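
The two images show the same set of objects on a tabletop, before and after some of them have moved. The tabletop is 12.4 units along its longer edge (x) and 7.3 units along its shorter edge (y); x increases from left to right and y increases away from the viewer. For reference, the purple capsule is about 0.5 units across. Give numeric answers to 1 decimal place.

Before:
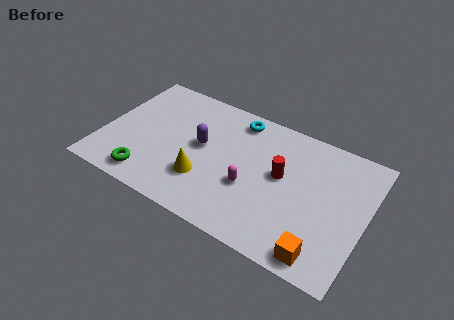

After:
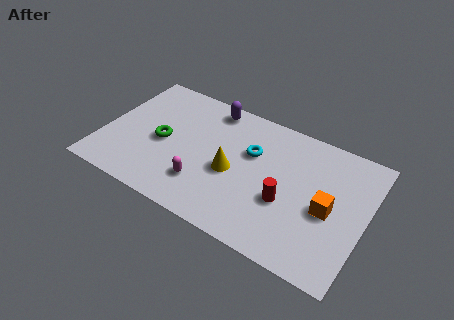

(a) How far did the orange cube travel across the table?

2.4

The orange cube was near (10.7, 0.9) before and (10.7, 3.3) after, so it travelled √(0.0² + 2.4²) ≈ 2.4 units.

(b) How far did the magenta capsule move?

2.3

The magenta capsule moved from about (7.1, 2.8) to (5.0, 1.9), a distance of √(2.1² + 0.9²) ≈ 2.3.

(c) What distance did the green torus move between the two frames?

2.3

From (2.5, 1.1) to (2.8, 3.4), the green torus covered √(0.3² + 2.3²) ≈ 2.3 units.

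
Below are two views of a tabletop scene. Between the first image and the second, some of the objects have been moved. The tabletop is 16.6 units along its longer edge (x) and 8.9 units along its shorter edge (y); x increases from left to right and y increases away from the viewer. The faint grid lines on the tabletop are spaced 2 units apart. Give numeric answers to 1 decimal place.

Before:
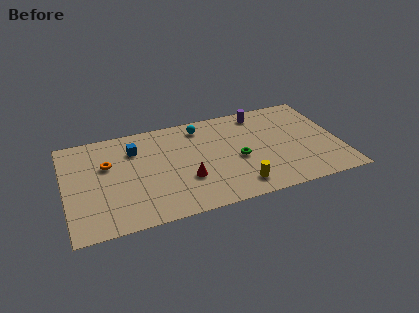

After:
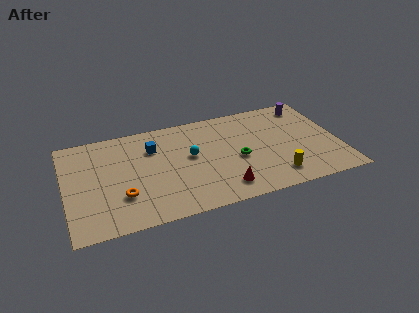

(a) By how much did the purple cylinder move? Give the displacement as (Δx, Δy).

(3.0, -0.1)

The purple cylinder was at about (12.1, 7.7) and moved to about (15.1, 7.6).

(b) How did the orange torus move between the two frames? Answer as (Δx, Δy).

(0.7, -3.0)

The orange torus was at about (2.6, 5.7) and moved to about (3.3, 2.7).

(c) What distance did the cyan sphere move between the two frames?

2.6

The cyan sphere was near (8.4, 7.5) before and (7.6, 5.0) after, so it travelled √(0.8² + 2.5²) ≈ 2.6 units.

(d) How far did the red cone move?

2.5

The red cone was near (7.2, 3.0) before and (9.3, 1.6) after, so it travelled √(2.1² + 1.4²) ≈ 2.5 units.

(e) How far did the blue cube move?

1.1

From (4.3, 6.6) to (5.4, 6.4), the blue cube covered √(1.1² + 0.2²) ≈ 1.1 units.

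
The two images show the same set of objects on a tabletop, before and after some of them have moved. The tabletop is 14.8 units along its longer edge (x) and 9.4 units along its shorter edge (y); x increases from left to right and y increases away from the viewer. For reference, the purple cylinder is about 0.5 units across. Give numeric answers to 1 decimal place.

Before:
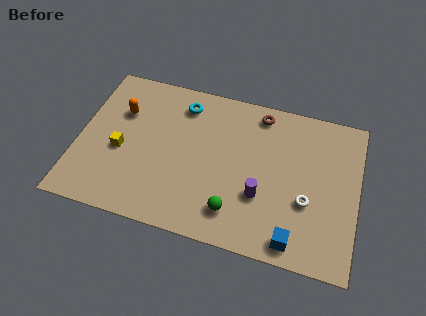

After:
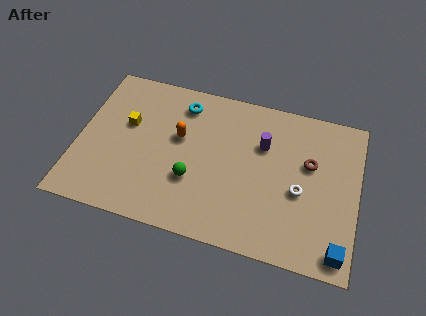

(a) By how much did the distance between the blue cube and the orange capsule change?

-1.2

Before: roughly 11.0 units apart; after: 9.8. That's 1.2 units closer together.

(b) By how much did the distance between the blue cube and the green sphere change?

+4.8

They were about 3.3 units apart before and 8.1 after — 4.8 units further apart.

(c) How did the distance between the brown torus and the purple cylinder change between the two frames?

-2.5

Before: roughly 5.0 units apart; after: 2.5. That's 2.5 units closer together.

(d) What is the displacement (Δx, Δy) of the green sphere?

(-2.3, 1.3)

From the two frames, the green sphere sits at roughly (8.5, 1.9) before and (6.2, 3.2) after.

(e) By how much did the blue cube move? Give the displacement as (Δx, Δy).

(2.3, 0.0)

From the two frames, the blue cube sits at roughly (11.7, 1.1) before and (14.0, 1.1) after.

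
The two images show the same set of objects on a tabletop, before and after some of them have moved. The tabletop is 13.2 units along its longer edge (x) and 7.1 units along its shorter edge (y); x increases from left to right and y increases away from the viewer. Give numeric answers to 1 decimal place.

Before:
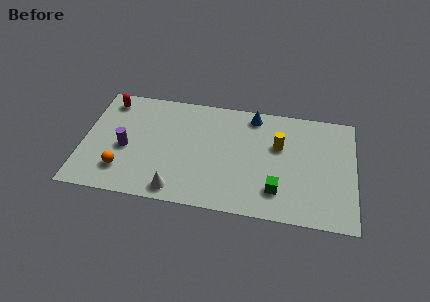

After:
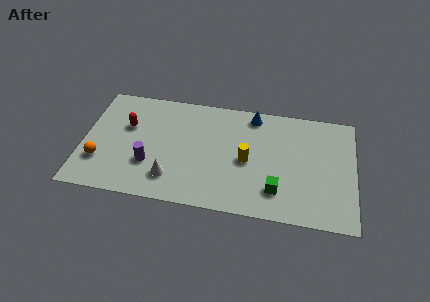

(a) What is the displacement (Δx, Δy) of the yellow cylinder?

(-1.5, -1.2)

The yellow cylinder started near (9.5, 4.5) and ended near (8.0, 3.3).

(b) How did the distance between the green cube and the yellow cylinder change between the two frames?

-0.6

The distance was about 2.8 in the first image and 2.2 in the second, so they moved 0.6 units closer together.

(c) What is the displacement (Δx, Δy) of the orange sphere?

(-1.1, 0.4)

The orange sphere started near (2.0, 1.7) and ended near (0.9, 2.1).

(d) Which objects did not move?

the green cube and the blue cone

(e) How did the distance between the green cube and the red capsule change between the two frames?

-1.5

Before: roughly 9.4 units apart; after: 7.9. That's 1.5 units closer together.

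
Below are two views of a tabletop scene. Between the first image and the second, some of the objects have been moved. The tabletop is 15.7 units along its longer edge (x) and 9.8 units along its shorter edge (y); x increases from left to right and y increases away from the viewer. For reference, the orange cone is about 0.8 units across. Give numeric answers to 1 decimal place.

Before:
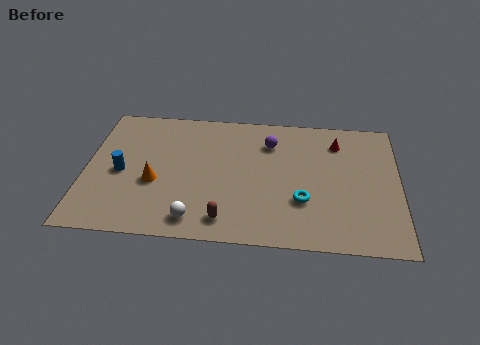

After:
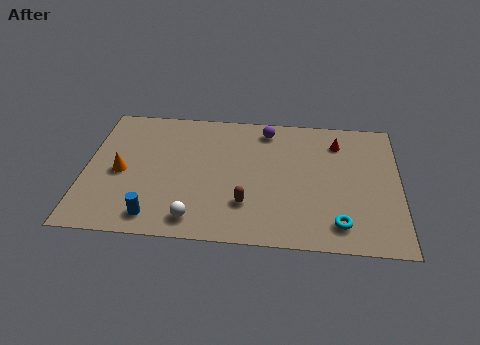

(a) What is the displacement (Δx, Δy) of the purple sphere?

(-0.2, 1.0)

From the two frames, the purple sphere sits at roughly (9.2, 7.4) before and (9.0, 8.4) after.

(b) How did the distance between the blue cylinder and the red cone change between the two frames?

-0.3

The distance was about 11.3 in the first image and 11.0 in the second, so they moved 0.3 units closer together.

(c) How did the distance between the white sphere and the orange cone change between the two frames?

+1.6

The distance was about 3.3 in the first image and 4.9 in the second, so they moved 1.6 units further apart.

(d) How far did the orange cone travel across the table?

1.8

The orange cone was near (3.5, 3.9) before and (1.8, 4.5) after, so it travelled √(1.7² + 0.6²) ≈ 1.8 units.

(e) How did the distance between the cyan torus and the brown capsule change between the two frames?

+0.5

The distance was about 4.2 in the first image and 4.7 in the second, so they moved 0.5 units further apart.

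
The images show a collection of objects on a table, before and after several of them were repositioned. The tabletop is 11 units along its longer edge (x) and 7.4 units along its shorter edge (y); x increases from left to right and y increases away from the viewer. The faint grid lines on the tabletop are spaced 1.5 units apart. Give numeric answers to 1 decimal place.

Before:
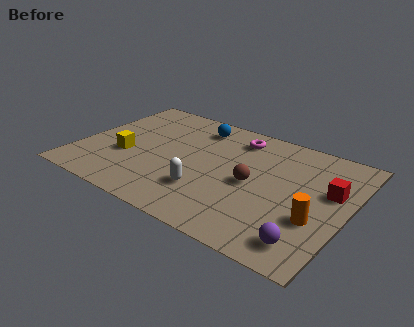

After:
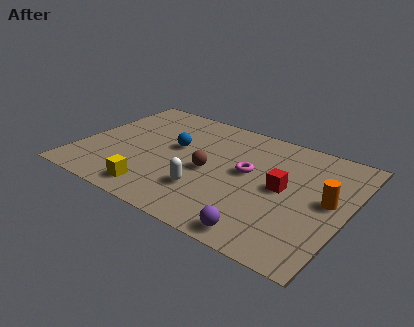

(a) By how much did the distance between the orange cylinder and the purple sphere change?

+2.3

They were about 1.4 units apart before and 3.7 after — 2.3 units further apart.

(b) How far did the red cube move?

1.9

The red cube was near (10.2, 4.5) before and (8.4, 3.8) after, so it travelled √(1.8² + 0.7²) ≈ 1.9 units.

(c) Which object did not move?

the white capsule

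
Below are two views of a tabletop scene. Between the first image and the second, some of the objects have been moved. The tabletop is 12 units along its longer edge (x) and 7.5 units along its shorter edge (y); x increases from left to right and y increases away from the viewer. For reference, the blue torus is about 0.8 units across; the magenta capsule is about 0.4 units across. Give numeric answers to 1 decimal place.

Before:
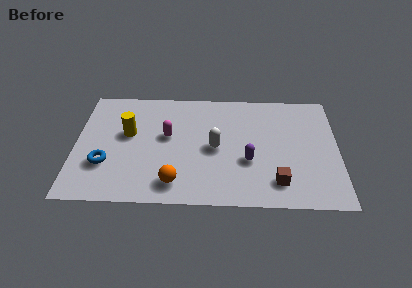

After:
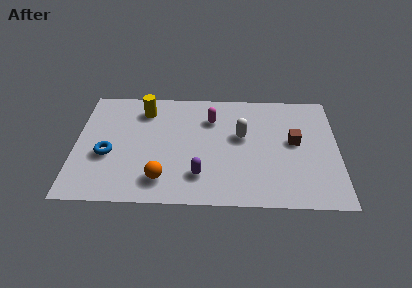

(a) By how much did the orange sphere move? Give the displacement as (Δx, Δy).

(-0.6, 0.2)

From the two frames, the orange sphere sits at roughly (4.6, 1.3) before and (4.0, 1.5) after.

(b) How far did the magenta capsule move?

2.3

From (4.2, 4.3) to (6.2, 5.5), the magenta capsule covered √(2.0² + 1.2²) ≈ 2.3 units.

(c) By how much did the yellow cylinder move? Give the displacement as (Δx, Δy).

(0.7, 1.6)

The yellow cylinder started near (2.4, 4.4) and ended near (3.1, 6.0).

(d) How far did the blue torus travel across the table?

0.6

From (1.4, 2.4) to (1.5, 3.0), the blue torus covered √(0.1² + 0.6²) ≈ 0.6 units.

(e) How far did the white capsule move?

1.4

The white capsule was near (6.4, 3.6) before and (7.6, 4.4) after, so it travelled √(1.2² + 0.8²) ≈ 1.4 units.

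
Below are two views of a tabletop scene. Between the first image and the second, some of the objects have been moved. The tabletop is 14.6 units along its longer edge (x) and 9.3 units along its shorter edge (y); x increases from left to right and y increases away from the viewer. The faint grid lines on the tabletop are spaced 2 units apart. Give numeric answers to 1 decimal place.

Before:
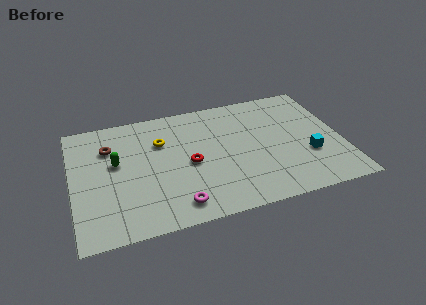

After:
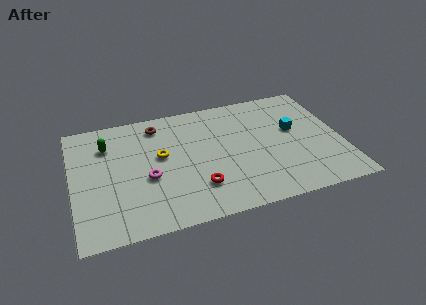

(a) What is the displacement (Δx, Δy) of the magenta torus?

(-1.4, 2.4)

From the two frames, the magenta torus sits at roughly (5.4, 1.4) before and (4.0, 3.8) after.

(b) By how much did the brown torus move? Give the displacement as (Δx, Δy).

(2.7, 1.1)

From the two frames, the brown torus sits at roughly (2.1, 6.7) before and (4.8, 7.8) after.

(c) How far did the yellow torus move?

1.1

The yellow torus moved from about (4.9, 6.4) to (4.8, 5.3), a distance of √(0.1² + 1.1²) ≈ 1.1.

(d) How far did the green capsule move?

1.6

The green capsule moved from about (2.4, 5.4) to (2.0, 6.9), a distance of √(0.4² + 1.5²) ≈ 1.6.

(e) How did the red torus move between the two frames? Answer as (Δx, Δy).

(0.3, -1.9)

From the two frames, the red torus sits at roughly (6.3, 4.3) before and (6.6, 2.4) after.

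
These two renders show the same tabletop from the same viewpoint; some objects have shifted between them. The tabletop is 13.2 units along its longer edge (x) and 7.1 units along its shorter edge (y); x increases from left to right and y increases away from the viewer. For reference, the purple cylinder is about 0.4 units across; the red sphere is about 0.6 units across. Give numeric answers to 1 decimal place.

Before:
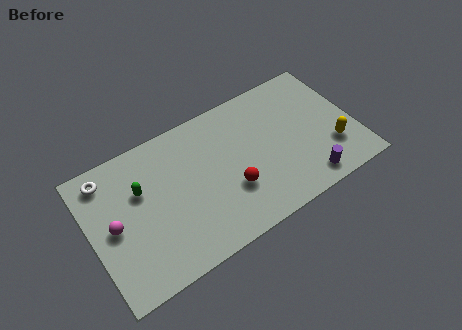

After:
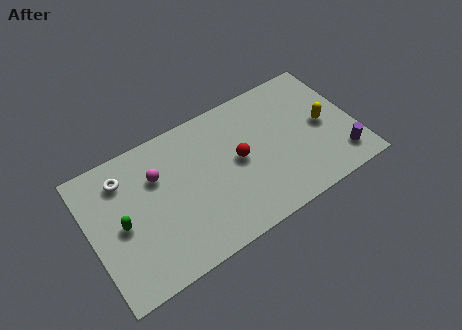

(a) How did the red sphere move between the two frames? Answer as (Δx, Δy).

(0.6, 1.3)

The red sphere was at about (6.8, 2.4) and moved to about (7.4, 3.7).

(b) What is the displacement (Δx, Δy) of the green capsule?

(-1.1, -1.2)

The green capsule was at about (2.6, 4.6) and moved to about (1.5, 3.4).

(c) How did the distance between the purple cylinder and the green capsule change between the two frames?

+2.3

They were about 8.6 units apart before and 10.9 after — 2.3 units further apart.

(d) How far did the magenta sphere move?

2.8

The magenta sphere moved from about (1.1, 3.5) to (3.5, 4.9), a distance of √(2.4² + 1.4²) ≈ 2.8.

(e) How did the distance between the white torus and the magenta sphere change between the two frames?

-0.8

Before: roughly 2.5 units apart; after: 1.7. That's 0.8 units closer together.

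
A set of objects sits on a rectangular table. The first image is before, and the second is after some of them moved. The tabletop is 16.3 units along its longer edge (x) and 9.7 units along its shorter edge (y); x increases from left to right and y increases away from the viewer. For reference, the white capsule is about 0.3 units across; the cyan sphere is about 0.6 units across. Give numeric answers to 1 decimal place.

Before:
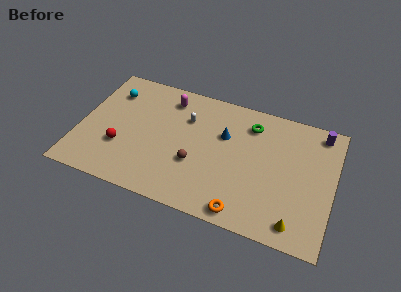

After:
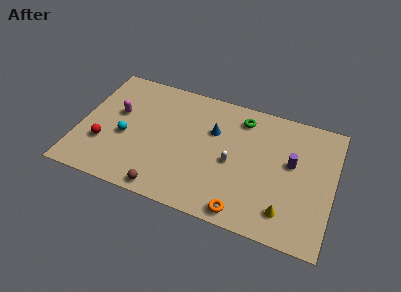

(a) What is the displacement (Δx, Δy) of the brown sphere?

(-1.7, -2.6)

The brown sphere was at about (7.6, 3.5) and moved to about (5.9, 0.9).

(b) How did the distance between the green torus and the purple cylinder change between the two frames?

-0.3

Before: roughly 4.5 units apart; after: 4.2. That's 0.3 units closer together.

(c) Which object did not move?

the orange torus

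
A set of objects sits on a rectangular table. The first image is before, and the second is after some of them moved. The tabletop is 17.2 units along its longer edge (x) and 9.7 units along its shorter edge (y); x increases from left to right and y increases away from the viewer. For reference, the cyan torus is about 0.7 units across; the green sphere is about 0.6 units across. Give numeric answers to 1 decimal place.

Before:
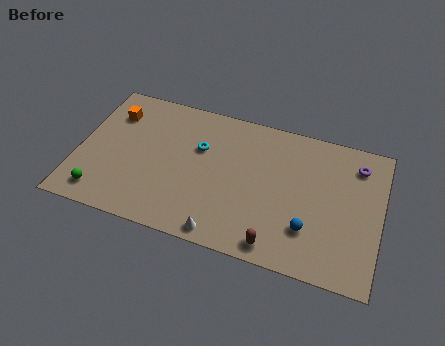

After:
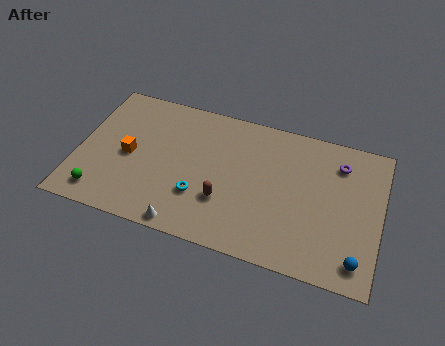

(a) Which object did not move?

the green sphere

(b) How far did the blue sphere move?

3.0

The blue sphere moved from about (13.3, 2.7) to (16.1, 1.5), a distance of √(2.8² + 1.2²) ≈ 3.0.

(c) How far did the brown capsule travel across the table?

3.7

The brown capsule was near (11.6, 1.1) before and (8.5, 3.1) after, so it travelled √(3.1² + 2.0²) ≈ 3.7 units.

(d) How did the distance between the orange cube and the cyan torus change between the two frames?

-0.7

They were about 5.2 units apart before and 4.5 after — 0.7 units closer together.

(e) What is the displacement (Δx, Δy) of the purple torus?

(-1.0, -0.2)

The purple torus was at about (15.7, 7.8) and moved to about (14.7, 7.6).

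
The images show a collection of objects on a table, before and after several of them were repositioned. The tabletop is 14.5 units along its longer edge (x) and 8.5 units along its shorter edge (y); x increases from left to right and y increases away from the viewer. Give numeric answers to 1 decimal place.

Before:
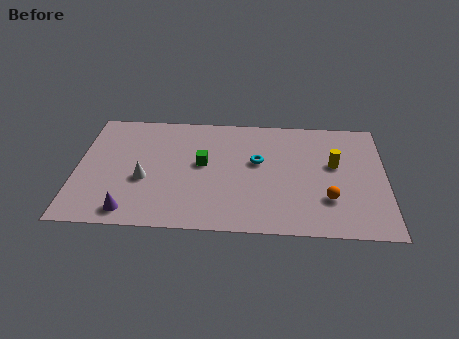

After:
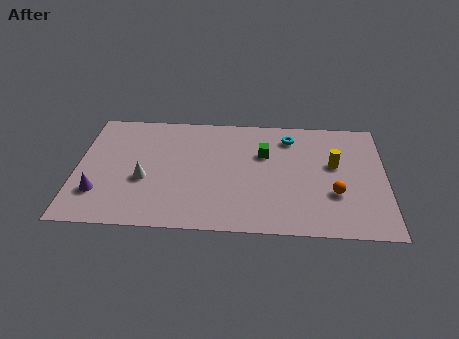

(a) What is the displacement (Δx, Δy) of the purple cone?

(-1.5, 1.2)

The purple cone started near (2.6, 1.1) and ended near (1.1, 2.3).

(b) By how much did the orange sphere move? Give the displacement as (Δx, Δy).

(0.3, 0.4)

The orange sphere started near (11.8, 2.5) and ended near (12.1, 2.9).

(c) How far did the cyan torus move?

2.4

From (8.5, 5.0) to (10.0, 6.9), the cyan torus covered √(1.5² + 1.9²) ≈ 2.4 units.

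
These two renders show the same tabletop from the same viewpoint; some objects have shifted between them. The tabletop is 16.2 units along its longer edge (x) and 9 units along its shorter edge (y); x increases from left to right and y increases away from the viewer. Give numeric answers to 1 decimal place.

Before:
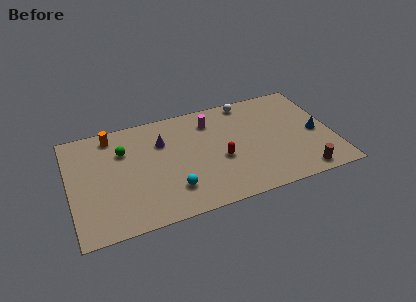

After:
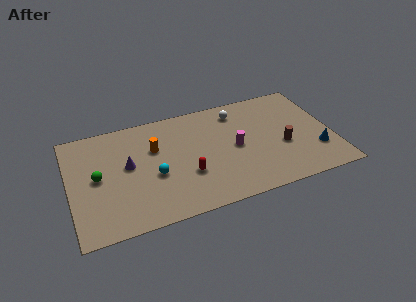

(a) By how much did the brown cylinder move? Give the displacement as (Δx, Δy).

(-0.9, 2.6)

From the two frames, the brown cylinder sits at roughly (14.0, 1.0) before and (13.1, 3.6) after.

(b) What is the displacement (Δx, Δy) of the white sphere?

(-0.7, -0.7)

The white sphere was at about (11.3, 8.1) and moved to about (10.6, 7.4).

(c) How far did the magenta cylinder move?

3.0

The magenta cylinder moved from about (8.9, 7.1) to (10.2, 4.4), a distance of √(1.3² + 2.7²) ≈ 3.0.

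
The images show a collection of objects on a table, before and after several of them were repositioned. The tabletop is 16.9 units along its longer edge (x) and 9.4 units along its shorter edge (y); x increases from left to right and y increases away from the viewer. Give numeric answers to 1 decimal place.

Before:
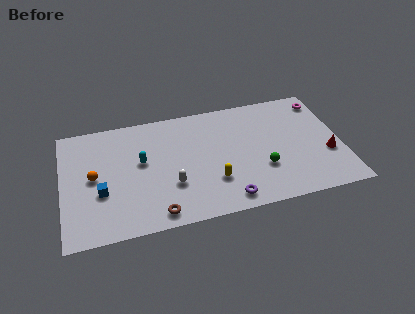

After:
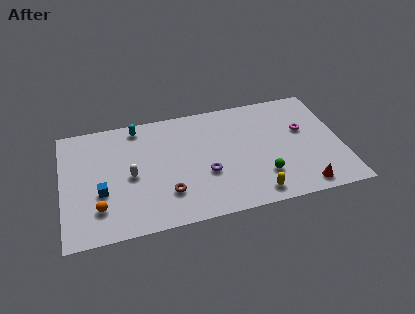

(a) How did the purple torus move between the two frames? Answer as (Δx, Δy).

(-1.1, 2.3)

The purple torus was at about (9.7, 1.2) and moved to about (8.6, 3.5).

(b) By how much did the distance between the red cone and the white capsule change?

+1.2

The distance was about 9.5 in the first image and 10.7 in the second, so they moved 1.2 units further apart.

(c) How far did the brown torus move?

1.6

From (5.5, 1.1) to (6.2, 2.5), the brown torus covered √(0.7² + 1.4²) ≈ 1.6 units.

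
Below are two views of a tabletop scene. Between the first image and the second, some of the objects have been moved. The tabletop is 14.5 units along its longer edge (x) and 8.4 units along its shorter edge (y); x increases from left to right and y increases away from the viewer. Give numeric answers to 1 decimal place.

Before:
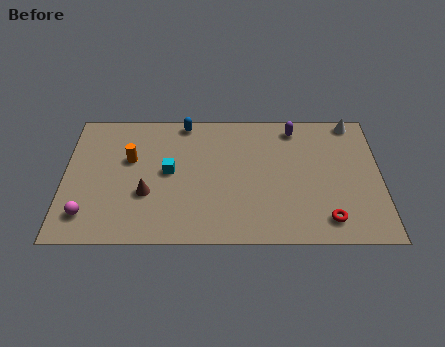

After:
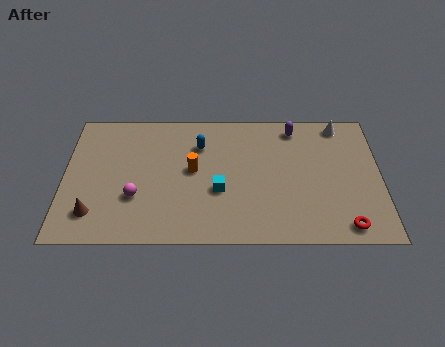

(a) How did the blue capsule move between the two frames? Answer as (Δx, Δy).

(0.7, -1.5)

The blue capsule started near (5.5, 7.6) and ended near (6.2, 6.1).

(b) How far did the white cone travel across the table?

0.6

The white cone moved from about (13.3, 7.6) to (12.7, 7.4), a distance of √(0.6² + 0.2²) ≈ 0.6.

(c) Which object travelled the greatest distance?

the orange cylinder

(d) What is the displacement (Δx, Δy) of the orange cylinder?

(2.9, -0.7)

The orange cylinder started near (3.0, 5.2) and ended near (5.9, 4.5).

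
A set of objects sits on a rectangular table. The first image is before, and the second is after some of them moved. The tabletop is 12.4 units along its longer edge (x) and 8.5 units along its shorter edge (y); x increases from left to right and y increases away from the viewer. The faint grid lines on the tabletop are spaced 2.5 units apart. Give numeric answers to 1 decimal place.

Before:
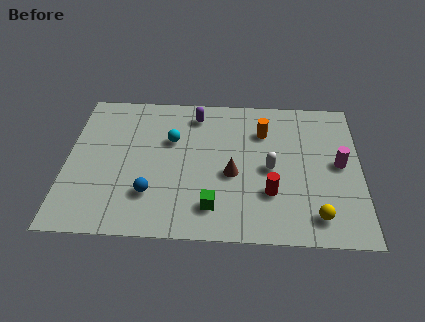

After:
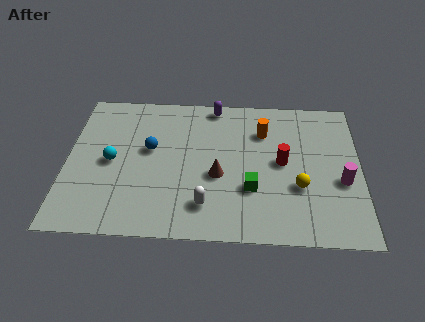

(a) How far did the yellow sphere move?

1.7

From (10.5, 1.4) to (9.8, 3.0), the yellow sphere covered √(0.7² + 1.6²) ≈ 1.7 units.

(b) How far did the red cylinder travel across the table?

1.9

From (8.6, 2.6) to (9.1, 4.4), the red cylinder covered √(0.5² + 1.8²) ≈ 1.9 units.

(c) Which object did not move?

the orange cylinder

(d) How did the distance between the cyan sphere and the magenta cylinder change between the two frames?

+2.5

The distance was about 7.2 in the first image and 9.7 in the second, so they moved 2.5 units further apart.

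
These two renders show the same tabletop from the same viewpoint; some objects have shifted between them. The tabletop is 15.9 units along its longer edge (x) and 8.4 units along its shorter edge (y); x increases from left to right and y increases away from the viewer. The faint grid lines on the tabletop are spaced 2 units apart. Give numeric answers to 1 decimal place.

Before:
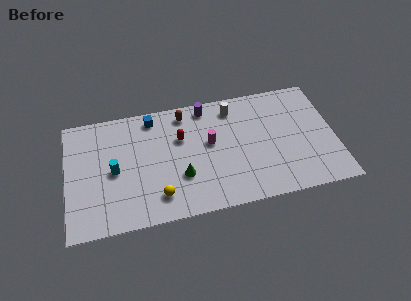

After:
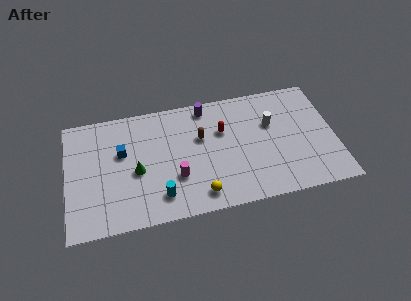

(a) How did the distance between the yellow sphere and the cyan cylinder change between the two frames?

-1.1

The distance was about 3.4 in the first image and 2.3 in the second, so they moved 1.1 units closer together.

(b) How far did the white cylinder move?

2.7

The white cylinder moved from about (10.0, 7.0) to (12.2, 5.4), a distance of √(2.2² + 1.6²) ≈ 2.7.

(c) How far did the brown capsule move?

2.1

The brown capsule moved from about (7.1, 7.2) to (8.0, 5.3), a distance of √(0.9² + 1.9²) ≈ 2.1.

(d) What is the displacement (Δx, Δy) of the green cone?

(-2.6, 0.9)

The green cone was at about (6.7, 2.8) and moved to about (4.1, 3.7).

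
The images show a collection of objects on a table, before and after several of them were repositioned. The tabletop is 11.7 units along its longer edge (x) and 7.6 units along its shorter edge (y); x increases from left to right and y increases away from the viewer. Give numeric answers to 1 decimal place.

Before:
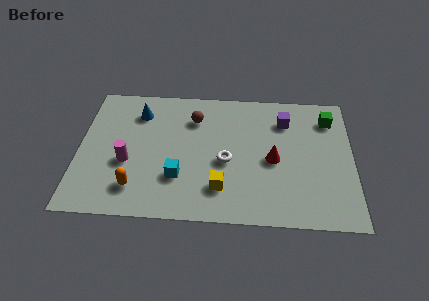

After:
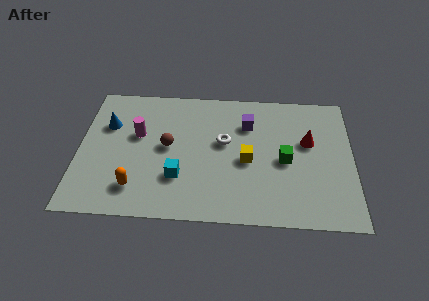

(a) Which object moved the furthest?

the green cube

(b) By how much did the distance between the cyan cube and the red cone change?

+1.8

The distance was about 4.2 in the first image and 6.0 in the second, so they moved 1.8 units further apart.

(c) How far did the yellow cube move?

1.9

The yellow cube was near (6.1, 1.8) before and (7.2, 3.4) after, so it travelled √(1.1² + 1.6²) ≈ 1.9 units.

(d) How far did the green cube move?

3.1

The green cube moved from about (10.7, 6.0) to (8.8, 3.5), a distance of √(1.9² + 2.5²) ≈ 3.1.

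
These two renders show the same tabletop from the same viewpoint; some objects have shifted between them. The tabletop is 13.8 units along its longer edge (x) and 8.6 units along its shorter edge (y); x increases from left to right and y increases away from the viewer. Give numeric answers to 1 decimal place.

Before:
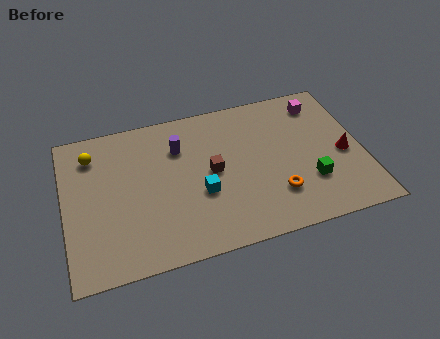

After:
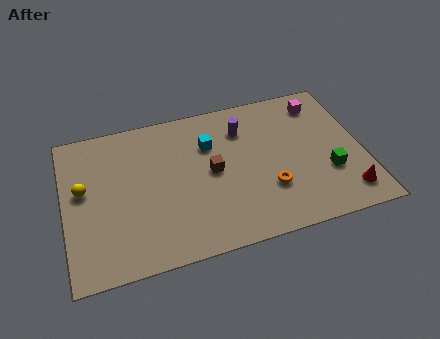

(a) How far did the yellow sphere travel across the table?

2.0

The yellow sphere moved from about (1.4, 6.8) to (0.9, 4.9), a distance of √(0.5² + 1.9²) ≈ 2.0.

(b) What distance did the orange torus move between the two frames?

0.5

The orange torus was near (9.6, 2.3) before and (9.3, 2.7) after, so it travelled √(0.3² + 0.4²) ≈ 0.5 units.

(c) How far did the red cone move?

2.3

The red cone moved from about (12.9, 3.8) to (12.8, 1.5), a distance of √(0.1² + 2.3²) ≈ 2.3.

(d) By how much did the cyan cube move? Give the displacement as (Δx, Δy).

(0.6, 2.7)

The cyan cube started near (6.2, 3.3) and ended near (6.8, 6.0).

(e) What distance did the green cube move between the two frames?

0.9

The green cube was near (11.2, 2.6) before and (12.1, 2.9) after, so it travelled √(0.9² + 0.3²) ≈ 0.9 units.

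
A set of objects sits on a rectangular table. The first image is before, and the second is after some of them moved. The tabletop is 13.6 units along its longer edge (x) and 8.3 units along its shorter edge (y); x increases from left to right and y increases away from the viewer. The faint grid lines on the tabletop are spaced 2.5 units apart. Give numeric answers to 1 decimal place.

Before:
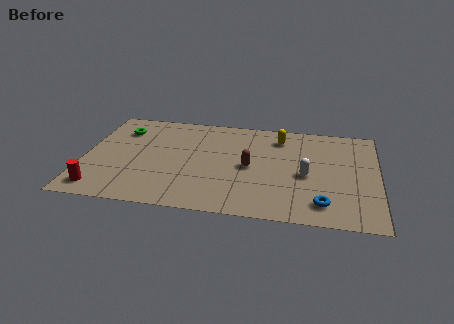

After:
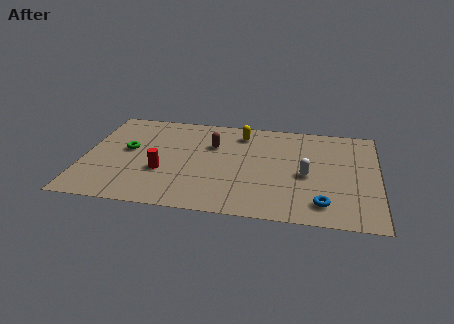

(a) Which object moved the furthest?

the red cylinder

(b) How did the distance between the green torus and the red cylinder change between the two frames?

-2.8

They were about 5.1 units apart before and 2.3 after — 2.8 units closer together.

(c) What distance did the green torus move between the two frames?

1.7

From (1.6, 6.3) to (2.0, 4.6), the green torus covered √(0.4² + 1.7²) ≈ 1.7 units.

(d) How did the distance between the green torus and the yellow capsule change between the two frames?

-1.8

Before: roughly 7.4 units apart; after: 5.6. That's 1.8 units closer together.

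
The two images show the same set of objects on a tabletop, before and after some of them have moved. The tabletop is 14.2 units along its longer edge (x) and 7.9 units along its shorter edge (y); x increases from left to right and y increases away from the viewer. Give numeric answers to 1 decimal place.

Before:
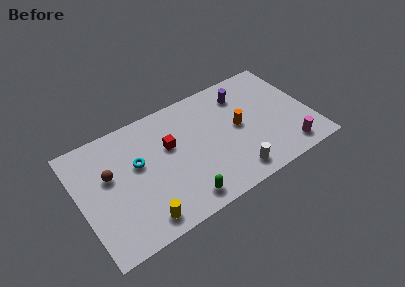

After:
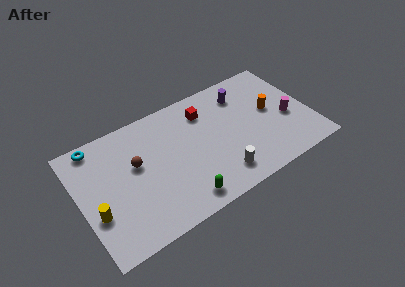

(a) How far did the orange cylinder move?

2.1

From (9.8, 4.1) to (11.9, 4.3), the orange cylinder covered √(2.1² + 0.2²) ≈ 2.1 units.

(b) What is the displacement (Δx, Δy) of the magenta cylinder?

(0.4, 2.1)

The magenta cylinder was at about (12.4, 1.2) and moved to about (12.8, 3.3).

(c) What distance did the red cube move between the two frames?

2.7

The red cube was near (5.6, 4.9) before and (8.0, 6.1) after, so it travelled √(2.4² + 1.2²) ≈ 2.7 units.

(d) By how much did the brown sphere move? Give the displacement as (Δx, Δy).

(1.6, -0.1)

The brown sphere started near (1.9, 4.8) and ended near (3.5, 4.7).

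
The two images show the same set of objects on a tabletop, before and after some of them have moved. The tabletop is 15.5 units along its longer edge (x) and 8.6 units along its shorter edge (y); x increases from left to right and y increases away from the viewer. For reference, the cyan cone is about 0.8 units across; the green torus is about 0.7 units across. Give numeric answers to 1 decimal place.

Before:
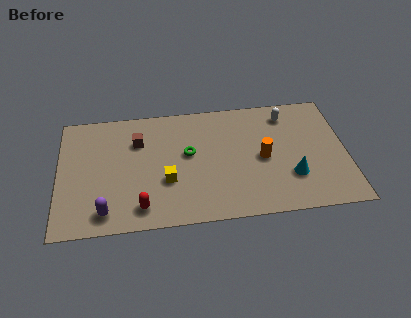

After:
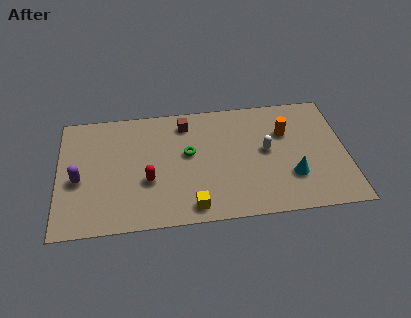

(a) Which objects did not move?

the green torus and the cyan cone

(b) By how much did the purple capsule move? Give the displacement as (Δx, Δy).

(-1.4, 2.4)

From the two frames, the purple capsule sits at roughly (2.5, 1.3) before and (1.1, 3.7) after.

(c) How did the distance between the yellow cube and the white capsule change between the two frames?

-2.3

The distance was about 7.7 in the first image and 5.4 in the second, so they moved 2.3 units closer together.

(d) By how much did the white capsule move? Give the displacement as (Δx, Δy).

(-1.2, -2.5)

The white capsule was at about (12.4, 7.1) and moved to about (11.2, 4.6).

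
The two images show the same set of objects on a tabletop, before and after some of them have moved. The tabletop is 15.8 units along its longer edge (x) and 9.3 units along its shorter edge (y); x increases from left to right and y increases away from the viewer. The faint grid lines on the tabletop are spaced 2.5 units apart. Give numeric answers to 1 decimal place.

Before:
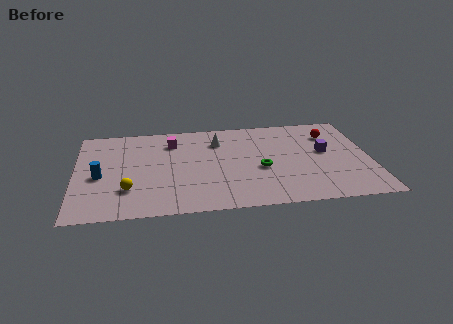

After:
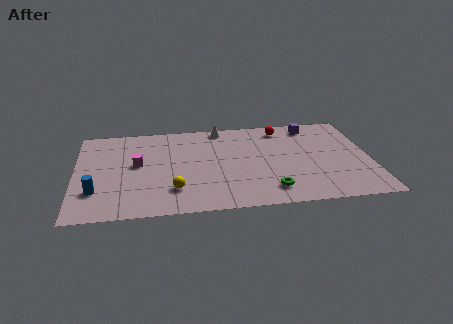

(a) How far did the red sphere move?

2.8

The red sphere moved from about (13.8, 7.0) to (11.2, 7.9), a distance of √(2.6² + 0.9²) ≈ 2.8.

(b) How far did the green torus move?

2.2

From (9.9, 3.9) to (10.3, 1.7), the green torus covered √(0.4² + 2.2²) ≈ 2.2 units.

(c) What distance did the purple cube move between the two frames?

2.9

The purple cube moved from about (13.4, 5.2) to (12.8, 8.0), a distance of √(0.6² + 2.8²) ≈ 2.9.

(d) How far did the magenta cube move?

2.8

The magenta cube was near (5.2, 7.2) before and (3.3, 5.1) after, so it travelled √(1.9² + 2.1²) ≈ 2.8 units.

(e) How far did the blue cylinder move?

1.5

From (1.3, 4.1) to (1.1, 2.6), the blue cylinder covered √(0.2² + 1.5²) ≈ 1.5 units.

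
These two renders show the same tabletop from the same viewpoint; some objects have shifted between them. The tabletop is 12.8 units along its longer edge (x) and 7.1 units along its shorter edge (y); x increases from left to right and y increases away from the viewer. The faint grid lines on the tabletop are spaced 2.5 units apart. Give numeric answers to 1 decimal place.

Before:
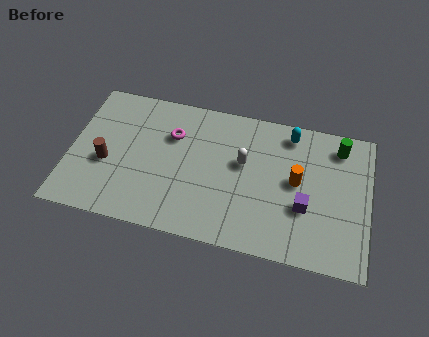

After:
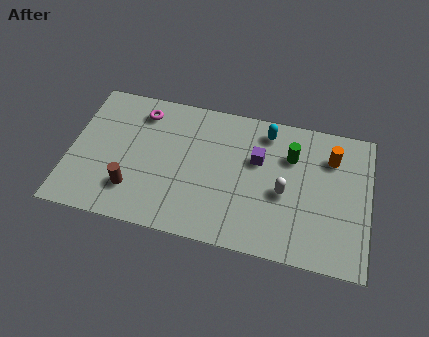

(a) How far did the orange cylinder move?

2.1

The orange cylinder moved from about (9.7, 3.8) to (11.1, 5.3), a distance of √(1.4² + 1.5²) ≈ 2.1.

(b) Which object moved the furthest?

the purple cube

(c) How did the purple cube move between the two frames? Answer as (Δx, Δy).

(-2.1, 1.9)

The purple cube was at about (10.1, 2.6) and moved to about (8.0, 4.5).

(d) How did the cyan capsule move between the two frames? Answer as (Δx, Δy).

(-1.0, -0.1)

The cyan capsule started near (9.3, 6.1) and ended near (8.3, 6.0).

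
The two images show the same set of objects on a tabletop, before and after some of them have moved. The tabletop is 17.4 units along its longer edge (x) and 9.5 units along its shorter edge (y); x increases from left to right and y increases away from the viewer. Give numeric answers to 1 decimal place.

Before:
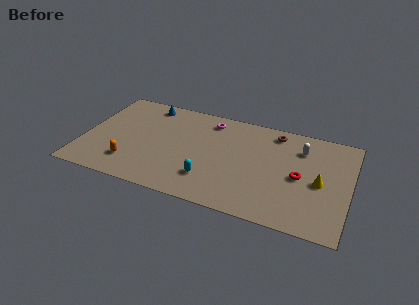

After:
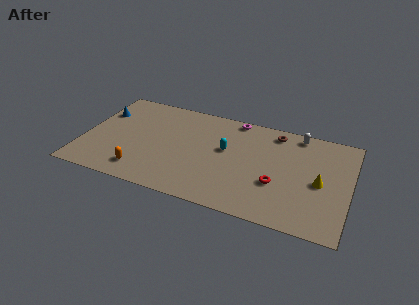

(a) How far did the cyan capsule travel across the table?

3.2

The cyan capsule moved from about (8.5, 2.4) to (9.3, 5.5), a distance of √(0.8² + 3.1²) ≈ 3.2.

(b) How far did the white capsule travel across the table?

1.3

The white capsule was near (14.1, 7.2) before and (13.8, 8.5) after, so it travelled √(0.3² + 1.3²) ≈ 1.3 units.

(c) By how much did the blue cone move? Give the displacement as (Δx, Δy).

(-2.9, -1.7)

The blue cone was at about (3.8, 8.3) and moved to about (0.9, 6.6).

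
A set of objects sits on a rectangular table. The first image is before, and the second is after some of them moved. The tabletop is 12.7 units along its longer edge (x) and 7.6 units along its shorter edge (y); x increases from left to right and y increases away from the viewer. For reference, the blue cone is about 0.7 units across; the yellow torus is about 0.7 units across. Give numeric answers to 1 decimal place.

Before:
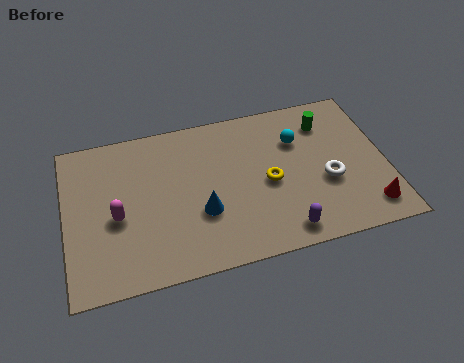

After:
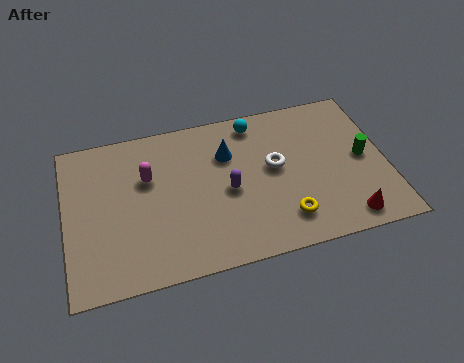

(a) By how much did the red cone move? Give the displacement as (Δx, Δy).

(-0.9, -0.3)

The red cone was at about (11.8, 1.3) and moved to about (10.9, 1.0).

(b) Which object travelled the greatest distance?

the purple capsule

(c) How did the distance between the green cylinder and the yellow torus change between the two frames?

+0.5

Before: roughly 3.5 units apart; after: 4.0. That's 0.5 units further apart.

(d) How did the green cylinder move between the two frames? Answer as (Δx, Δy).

(1.3, -2.1)

From the two frames, the green cylinder sits at roughly (10.5, 5.9) before and (11.8, 3.8) after.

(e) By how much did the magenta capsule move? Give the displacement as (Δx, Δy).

(1.3, 1.6)

The magenta capsule was at about (2.0, 3.3) and moved to about (3.3, 4.9).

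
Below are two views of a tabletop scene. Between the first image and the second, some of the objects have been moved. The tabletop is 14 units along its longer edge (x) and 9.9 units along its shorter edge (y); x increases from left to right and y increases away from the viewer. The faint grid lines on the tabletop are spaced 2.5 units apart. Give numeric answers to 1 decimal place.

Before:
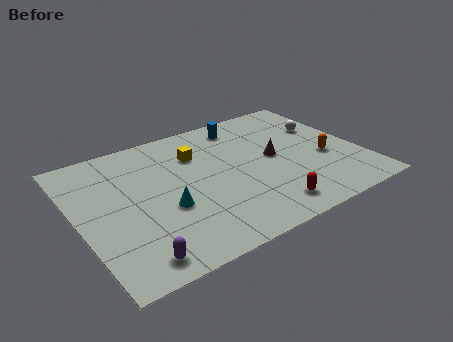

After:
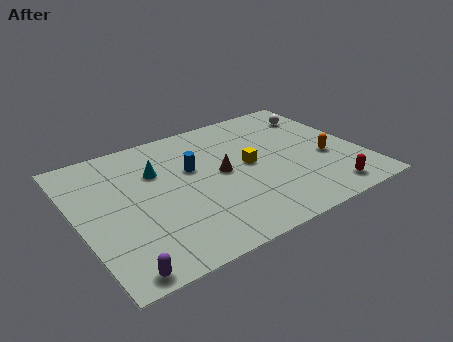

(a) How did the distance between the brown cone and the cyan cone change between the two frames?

-2.4

The distance was about 5.8 in the first image and 3.4 in the second, so they moved 2.4 units closer together.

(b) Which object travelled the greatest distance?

the blue cylinder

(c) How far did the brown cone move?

2.7

The brown cone was near (9.8, 5.1) before and (7.1, 5.1) after, so it travelled √(2.7² + 0.0²) ≈ 2.7 units.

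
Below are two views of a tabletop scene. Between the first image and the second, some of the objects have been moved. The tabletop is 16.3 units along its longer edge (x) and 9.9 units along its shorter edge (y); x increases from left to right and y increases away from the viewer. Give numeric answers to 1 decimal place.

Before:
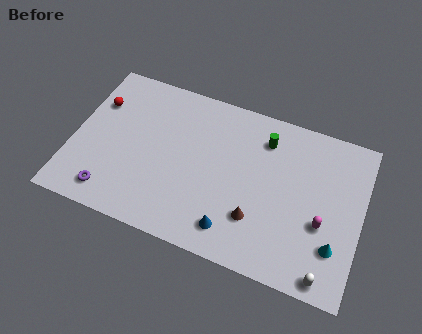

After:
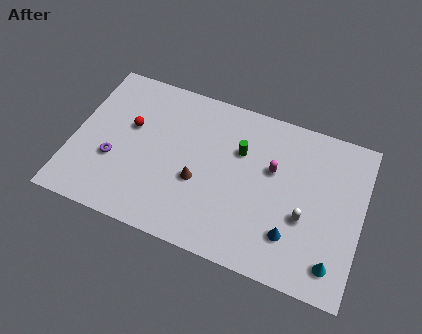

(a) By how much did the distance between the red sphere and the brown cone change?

-5.7

They were about 10.3 units apart before and 4.6 after — 5.7 units closer together.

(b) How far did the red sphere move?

2.2

From (1.1, 6.9) to (3.1, 6.0), the red sphere covered √(2.0² + 0.9²) ≈ 2.2 units.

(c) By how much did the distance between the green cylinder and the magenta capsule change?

-3.4

Before: roughly 5.4 units apart; after: 2.0. That's 3.4 units closer together.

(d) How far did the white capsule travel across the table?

3.3

The white capsule moved from about (14.7, 0.9) to (13.2, 3.8), a distance of √(1.5² + 2.9²) ≈ 3.3.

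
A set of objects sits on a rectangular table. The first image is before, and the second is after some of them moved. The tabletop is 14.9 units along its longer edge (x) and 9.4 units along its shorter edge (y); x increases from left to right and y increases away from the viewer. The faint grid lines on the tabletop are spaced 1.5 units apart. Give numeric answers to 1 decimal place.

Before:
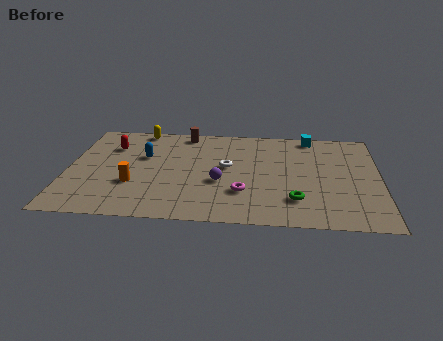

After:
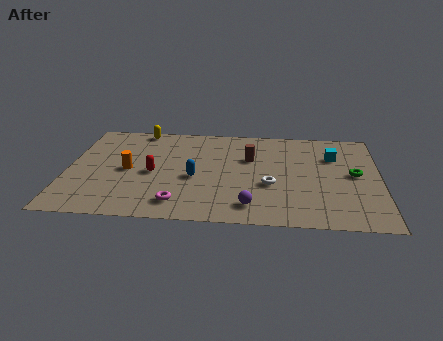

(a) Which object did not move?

the yellow capsule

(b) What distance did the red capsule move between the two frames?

3.3

The red capsule moved from about (2.0, 6.8) to (4.1, 4.3), a distance of √(2.1² + 2.5²) ≈ 3.3.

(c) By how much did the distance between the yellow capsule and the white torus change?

+2.6

Before: roughly 5.5 units apart; after: 8.1. That's 2.6 units further apart.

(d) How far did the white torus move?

2.6

The white torus moved from about (7.6, 5.2) to (9.7, 3.6), a distance of √(2.1² + 1.6²) ≈ 2.6.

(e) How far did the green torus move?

3.8

The green torus was near (10.9, 2.3) before and (13.7, 4.9) after, so it travelled √(2.8² + 2.6²) ≈ 3.8 units.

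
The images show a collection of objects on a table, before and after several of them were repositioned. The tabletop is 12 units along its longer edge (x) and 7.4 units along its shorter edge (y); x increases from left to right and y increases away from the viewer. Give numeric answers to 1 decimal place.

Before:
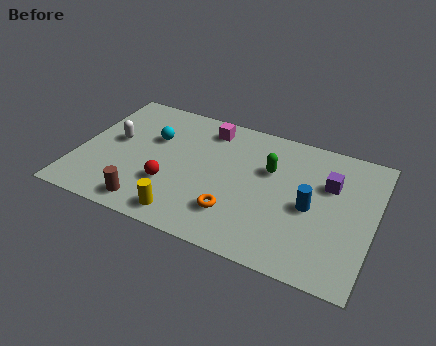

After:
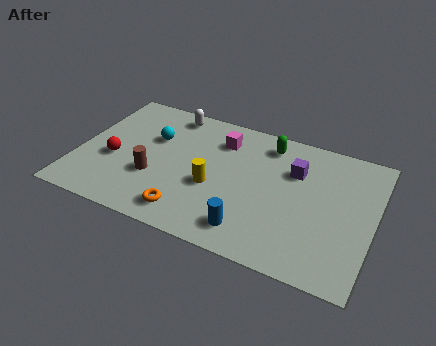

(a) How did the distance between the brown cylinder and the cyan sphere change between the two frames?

-1.6

Before: roughly 3.8 units apart; after: 2.2. That's 1.6 units closer together.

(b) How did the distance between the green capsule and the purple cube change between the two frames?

-0.8

Before: roughly 2.4 units apart; after: 1.6. That's 0.8 units closer together.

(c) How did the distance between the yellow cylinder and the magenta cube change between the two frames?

-2.5

Before: roughly 5.2 units apart; after: 2.7. That's 2.5 units closer together.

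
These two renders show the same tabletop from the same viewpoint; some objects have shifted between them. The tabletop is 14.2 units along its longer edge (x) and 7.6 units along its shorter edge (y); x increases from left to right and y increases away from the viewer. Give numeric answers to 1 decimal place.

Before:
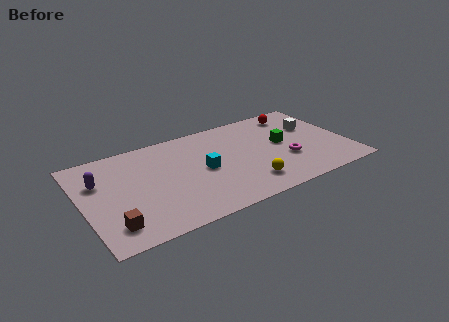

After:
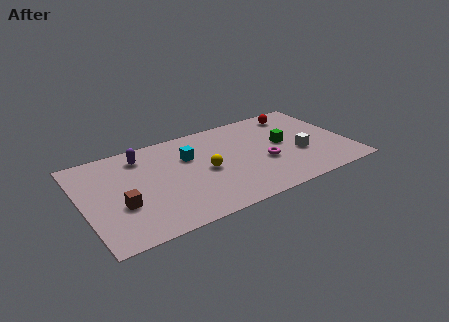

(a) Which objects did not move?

the red sphere and the green cube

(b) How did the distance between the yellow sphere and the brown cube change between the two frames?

-2.5

Before: roughly 7.2 units apart; after: 4.7. That's 2.5 units closer together.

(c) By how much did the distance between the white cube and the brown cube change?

-2.2

They were about 11.8 units apart before and 9.6 after — 2.2 units closer together.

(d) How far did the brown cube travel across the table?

1.4

From (1.3, 1.5) to (1.9, 2.8), the brown cube covered √(0.6² + 1.3²) ≈ 1.4 units.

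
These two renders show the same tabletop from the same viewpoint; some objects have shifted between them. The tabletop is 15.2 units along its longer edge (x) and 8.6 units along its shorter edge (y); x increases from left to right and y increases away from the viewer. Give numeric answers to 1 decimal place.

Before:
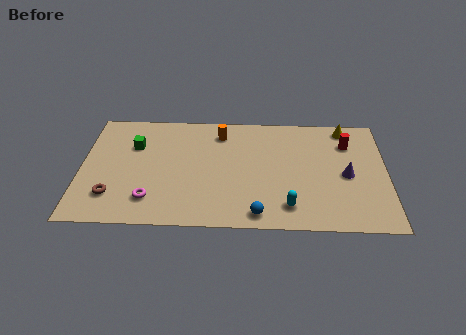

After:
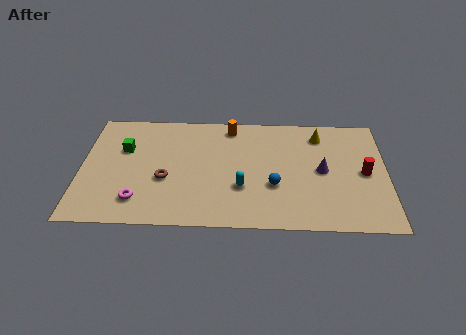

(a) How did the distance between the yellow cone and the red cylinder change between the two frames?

+2.4

The distance was about 1.2 in the first image and 3.6 in the second, so they moved 2.4 units further apart.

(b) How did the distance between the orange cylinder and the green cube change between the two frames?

+1.2

They were about 4.4 units apart before and 5.6 after — 1.2 units further apart.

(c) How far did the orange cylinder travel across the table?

0.7

The orange cylinder was near (6.9, 7.0) before and (7.4, 7.5) after, so it travelled √(0.5² + 0.5²) ≈ 0.7 units.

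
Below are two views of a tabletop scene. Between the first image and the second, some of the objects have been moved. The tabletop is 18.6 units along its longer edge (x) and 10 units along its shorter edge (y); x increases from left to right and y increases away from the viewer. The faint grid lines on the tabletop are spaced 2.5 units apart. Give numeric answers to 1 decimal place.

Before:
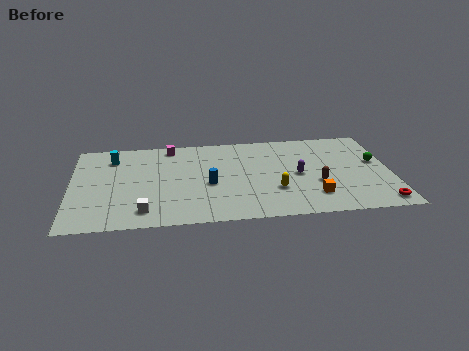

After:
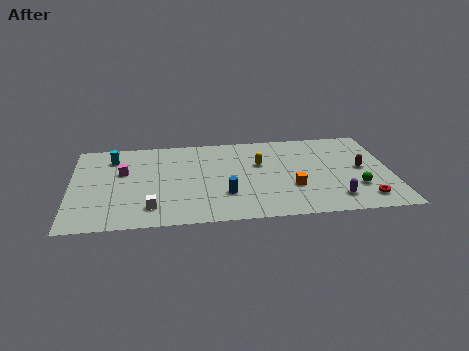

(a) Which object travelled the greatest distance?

the magenta cube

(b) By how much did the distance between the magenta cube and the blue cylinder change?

+1.6

The distance was about 5.1 in the first image and 6.7 in the second, so they moved 1.6 units further apart.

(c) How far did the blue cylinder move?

1.6

The blue cylinder moved from about (8.0, 4.3) to (8.9, 3.0), a distance of √(0.9² + 1.3²) ≈ 1.6.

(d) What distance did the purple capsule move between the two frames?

3.5

The purple capsule was near (13.2, 4.8) before and (15.2, 1.9) after, so it travelled √(2.0² + 2.9²) ≈ 3.5 units.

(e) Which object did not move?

the cyan cylinder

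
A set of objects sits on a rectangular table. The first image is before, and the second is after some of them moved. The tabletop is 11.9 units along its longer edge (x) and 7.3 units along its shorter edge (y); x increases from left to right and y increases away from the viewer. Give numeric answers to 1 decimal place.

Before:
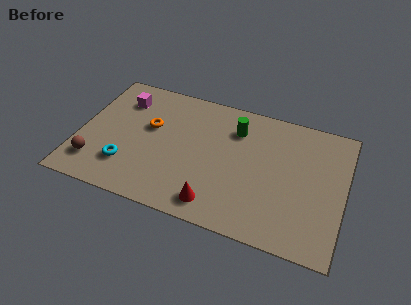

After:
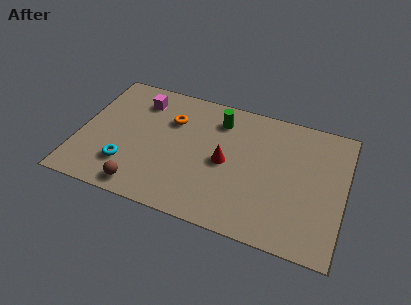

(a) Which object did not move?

the cyan torus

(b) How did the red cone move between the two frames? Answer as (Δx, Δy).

(0.2, 2.4)

The red cone was at about (6.4, 1.1) and moved to about (6.6, 3.5).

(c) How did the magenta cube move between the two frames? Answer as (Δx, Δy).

(0.8, 0.2)

The magenta cube started near (1.7, 5.6) and ended near (2.5, 5.8).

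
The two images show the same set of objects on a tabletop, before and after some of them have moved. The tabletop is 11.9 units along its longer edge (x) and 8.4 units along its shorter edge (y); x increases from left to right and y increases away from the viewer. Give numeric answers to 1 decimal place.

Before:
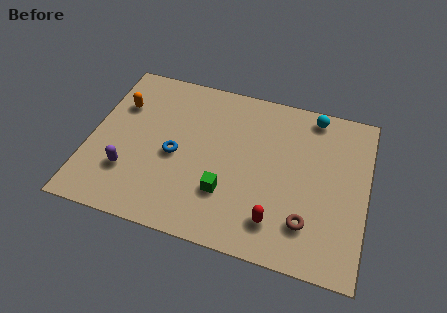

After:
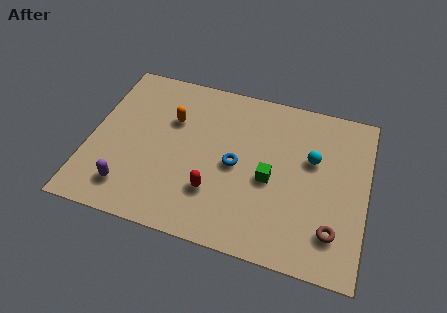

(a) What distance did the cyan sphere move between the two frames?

2.3

The cyan sphere was near (9.4, 7.5) before and (9.5, 5.2) after, so it travelled √(0.1² + 2.3²) ≈ 2.3 units.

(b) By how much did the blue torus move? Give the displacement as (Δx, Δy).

(2.6, 0.2)

The blue torus was at about (3.7, 3.8) and moved to about (6.3, 4.0).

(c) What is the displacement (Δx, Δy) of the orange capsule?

(2.3, -0.2)

The orange capsule started near (1.1, 5.8) and ended near (3.4, 5.6).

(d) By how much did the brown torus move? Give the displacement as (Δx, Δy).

(1.1, -0.1)

The brown torus was at about (9.5, 2.0) and moved to about (10.6, 1.9).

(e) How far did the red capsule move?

2.8

From (8.2, 1.7) to (5.5, 2.4), the red capsule covered √(2.7² + 0.7²) ≈ 2.8 units.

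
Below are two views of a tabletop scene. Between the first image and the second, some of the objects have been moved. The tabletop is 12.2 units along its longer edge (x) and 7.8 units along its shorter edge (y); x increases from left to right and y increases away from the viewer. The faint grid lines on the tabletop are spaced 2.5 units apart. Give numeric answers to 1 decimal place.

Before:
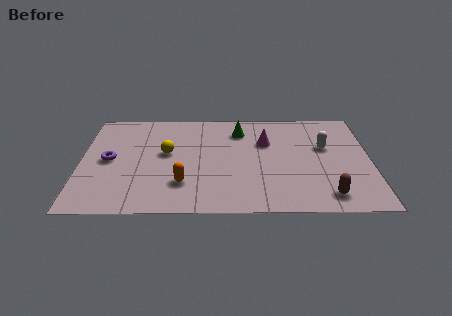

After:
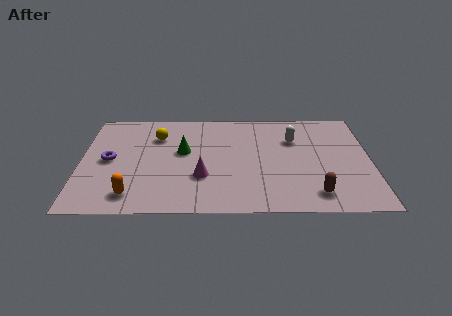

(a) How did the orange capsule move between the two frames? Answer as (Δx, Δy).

(-2.1, -0.8)

From the two frames, the orange capsule sits at roughly (4.3, 2.1) before and (2.2, 1.3) after.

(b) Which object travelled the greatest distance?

the magenta cone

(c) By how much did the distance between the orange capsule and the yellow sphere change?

+2.1

The distance was about 2.4 in the first image and 4.5 in the second, so they moved 2.1 units further apart.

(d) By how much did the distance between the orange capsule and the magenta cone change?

-1.5

The distance was about 4.7 in the first image and 3.2 in the second, so they moved 1.5 units closer together.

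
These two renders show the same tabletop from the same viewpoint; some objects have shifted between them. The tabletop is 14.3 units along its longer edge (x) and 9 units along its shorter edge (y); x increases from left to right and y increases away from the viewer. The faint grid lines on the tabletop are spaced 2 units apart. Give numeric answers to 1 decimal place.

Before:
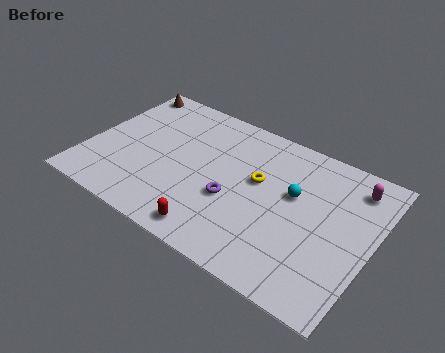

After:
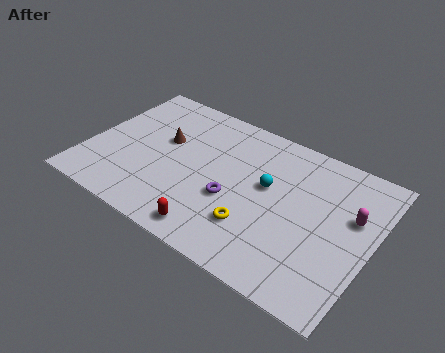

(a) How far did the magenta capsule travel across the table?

1.8

From (13.0, 7.4) to (13.2, 5.6), the magenta capsule covered √(0.2² + 1.8²) ≈ 1.8 units.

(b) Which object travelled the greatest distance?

the brown cone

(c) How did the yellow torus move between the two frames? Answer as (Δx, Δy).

(0.3, -2.8)

The yellow torus started near (8.5, 5.3) and ended near (8.8, 2.5).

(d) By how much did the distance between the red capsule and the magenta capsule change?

-1.0

The distance was about 8.7 in the first image and 7.7 in the second, so they moved 1.0 units closer together.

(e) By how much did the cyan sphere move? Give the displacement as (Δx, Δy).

(-1.3, -0.2)

From the two frames, the cyan sphere sits at roughly (10.3, 5.4) before and (9.0, 5.2) after.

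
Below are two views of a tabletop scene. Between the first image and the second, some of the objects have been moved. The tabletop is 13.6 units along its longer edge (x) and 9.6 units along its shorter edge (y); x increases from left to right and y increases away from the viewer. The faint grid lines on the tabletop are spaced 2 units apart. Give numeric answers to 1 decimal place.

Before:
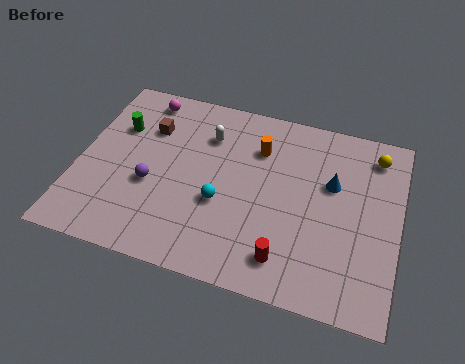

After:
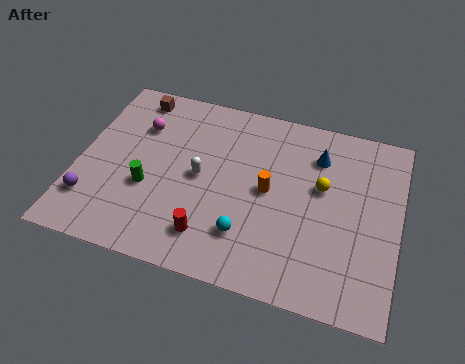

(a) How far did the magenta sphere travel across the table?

1.6

From (2.4, 8.4) to (2.4, 6.8), the magenta sphere covered √(0.0² + 1.6²) ≈ 1.6 units.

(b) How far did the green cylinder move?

3.3

The green cylinder was near (1.5, 6.5) before and (3.1, 3.6) after, so it travelled √(1.6² + 2.9²) ≈ 3.3 units.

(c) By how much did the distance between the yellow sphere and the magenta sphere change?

-2.0

They were about 10.0 units apart before and 8.0 after — 2.0 units closer together.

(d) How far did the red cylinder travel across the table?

3.2

The red cylinder was near (9.1, 1.7) before and (5.9, 1.9) after, so it travelled √(3.2² + 0.2²) ≈ 3.2 units.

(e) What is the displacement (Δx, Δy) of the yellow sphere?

(-2.1, -2.3)

The yellow sphere was at about (12.4, 8.0) and moved to about (10.3, 5.7).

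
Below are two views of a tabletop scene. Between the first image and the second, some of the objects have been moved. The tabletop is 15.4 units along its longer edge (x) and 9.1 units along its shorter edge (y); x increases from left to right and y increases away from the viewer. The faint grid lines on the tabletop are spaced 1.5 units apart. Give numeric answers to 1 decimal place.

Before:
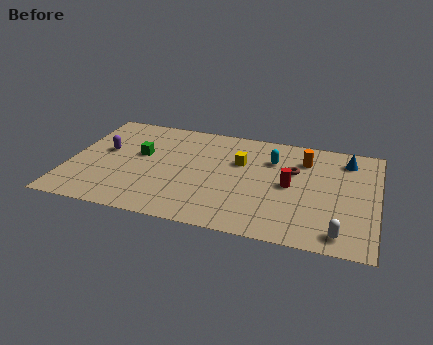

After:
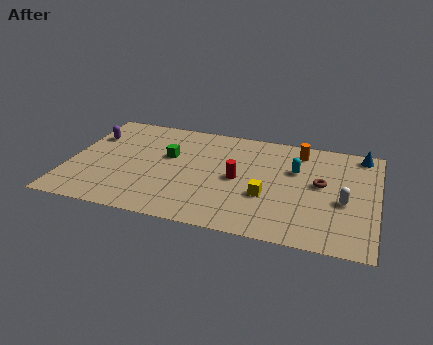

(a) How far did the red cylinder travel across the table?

2.6

The red cylinder moved from about (11.1, 4.5) to (8.5, 4.4), a distance of √(2.6² + 0.1²) ≈ 2.6.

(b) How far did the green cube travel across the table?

1.4

The green cube was near (3.5, 5.3) before and (4.9, 5.5) after, so it travelled √(1.4² + 0.2²) ≈ 1.4 units.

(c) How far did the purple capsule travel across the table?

1.4

The purple capsule was near (1.7, 5.2) before and (0.9, 6.4) after, so it travelled √(0.8² + 1.2²) ≈ 1.4 units.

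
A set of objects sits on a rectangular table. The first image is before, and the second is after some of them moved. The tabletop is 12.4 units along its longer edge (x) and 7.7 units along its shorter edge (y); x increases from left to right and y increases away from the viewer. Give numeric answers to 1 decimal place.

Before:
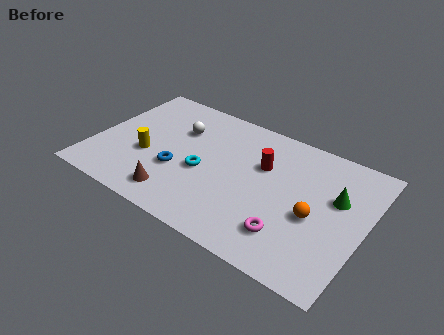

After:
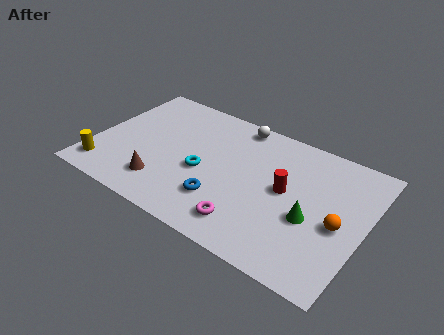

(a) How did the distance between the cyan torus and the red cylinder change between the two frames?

+0.8

Before: roughly 3.0 units apart; after: 3.8. That's 0.8 units further apart.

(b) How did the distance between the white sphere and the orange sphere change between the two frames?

-0.6

They were about 6.9 units apart before and 6.3 after — 0.6 units closer together.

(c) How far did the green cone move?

1.9

From (11.0, 4.8) to (10.1, 3.1), the green cone covered √(0.9² + 1.7²) ≈ 1.9 units.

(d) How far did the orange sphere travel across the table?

1.1

From (10.2, 3.3) to (11.3, 3.4), the orange sphere covered √(1.1² + 0.1²) ≈ 1.1 units.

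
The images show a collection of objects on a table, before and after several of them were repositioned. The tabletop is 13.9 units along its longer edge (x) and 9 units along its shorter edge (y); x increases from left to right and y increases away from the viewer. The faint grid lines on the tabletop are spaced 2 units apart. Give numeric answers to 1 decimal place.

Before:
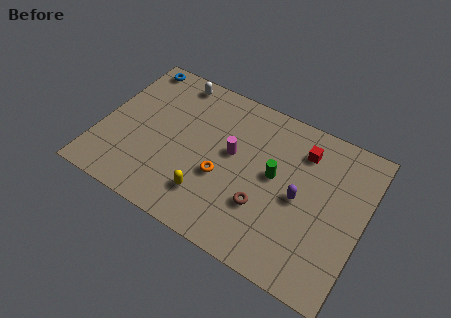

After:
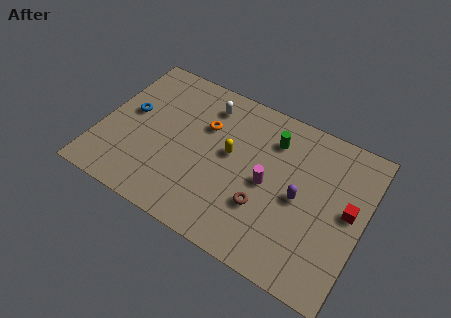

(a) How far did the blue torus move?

3.1

The blue torus moved from about (1.1, 8.1) to (1.4, 5.0), a distance of √(0.3² + 3.1²) ≈ 3.1.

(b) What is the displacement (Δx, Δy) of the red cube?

(2.7, -2.2)

From the two frames, the red cube sits at roughly (10.4, 7.0) before and (13.1, 4.8) after.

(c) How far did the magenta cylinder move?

2.2

The magenta cylinder was near (6.9, 5.1) before and (8.9, 4.3) after, so it travelled √(2.0² + 0.8²) ≈ 2.2 units.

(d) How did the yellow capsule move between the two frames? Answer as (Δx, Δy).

(0.7, 2.9)

The yellow capsule was at about (6.1, 2.1) and moved to about (6.8, 5.0).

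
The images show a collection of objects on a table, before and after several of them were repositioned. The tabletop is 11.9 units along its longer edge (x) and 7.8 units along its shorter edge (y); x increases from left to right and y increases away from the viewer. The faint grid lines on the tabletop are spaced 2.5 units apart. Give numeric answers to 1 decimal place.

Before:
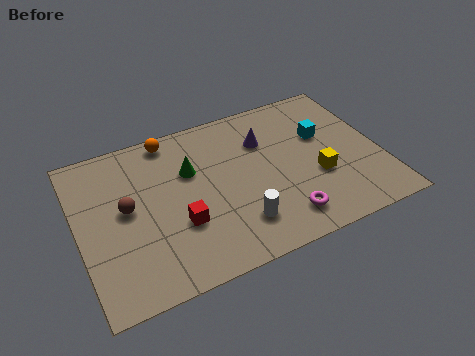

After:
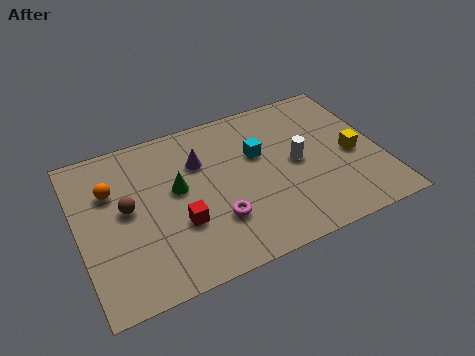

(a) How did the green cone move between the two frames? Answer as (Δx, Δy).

(-0.6, -0.7)

The green cone started near (4.5, 5.1) and ended near (3.9, 4.4).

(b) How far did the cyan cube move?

2.6

The cyan cube was near (9.8, 4.9) before and (7.2, 4.9) after, so it travelled √(2.6² + 0.0²) ≈ 2.6 units.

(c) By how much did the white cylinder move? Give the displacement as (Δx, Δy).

(2.6, 2.1)

The white cylinder was at about (6.0, 1.8) and moved to about (8.6, 3.9).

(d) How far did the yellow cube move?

1.6

From (9.3, 2.9) to (10.8, 3.5), the yellow cube covered √(1.5² + 0.6²) ≈ 1.6 units.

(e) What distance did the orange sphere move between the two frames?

3.0

The orange sphere was near (3.9, 7.0) before and (1.4, 5.3) after, so it travelled √(2.5² + 1.7²) ≈ 3.0 units.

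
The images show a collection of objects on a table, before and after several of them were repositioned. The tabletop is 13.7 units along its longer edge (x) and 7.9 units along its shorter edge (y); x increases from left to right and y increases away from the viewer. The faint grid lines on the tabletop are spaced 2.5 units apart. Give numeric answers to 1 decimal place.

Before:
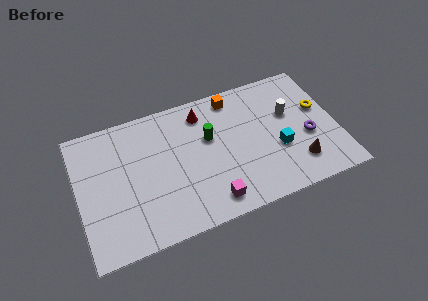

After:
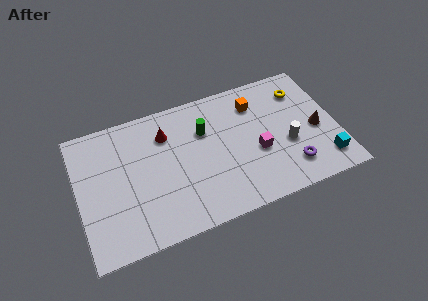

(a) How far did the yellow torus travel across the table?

1.6

From (12.9, 4.7) to (12.1, 6.1), the yellow torus covered √(0.8² + 1.4²) ≈ 1.6 units.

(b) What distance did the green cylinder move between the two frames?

0.5

The green cylinder was near (7.0, 4.9) before and (6.8, 5.4) after, so it travelled √(0.2² + 0.5²) ≈ 0.5 units.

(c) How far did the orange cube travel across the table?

1.4

The orange cube moved from about (8.5, 6.9) to (9.6, 6.1), a distance of √(1.1² + 0.8²) ≈ 1.4.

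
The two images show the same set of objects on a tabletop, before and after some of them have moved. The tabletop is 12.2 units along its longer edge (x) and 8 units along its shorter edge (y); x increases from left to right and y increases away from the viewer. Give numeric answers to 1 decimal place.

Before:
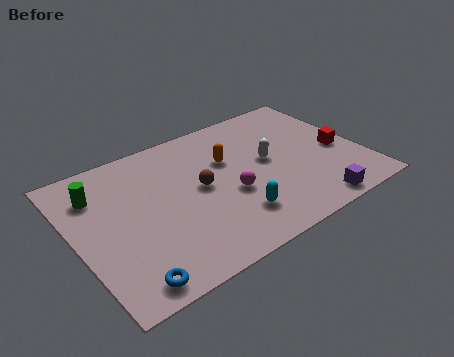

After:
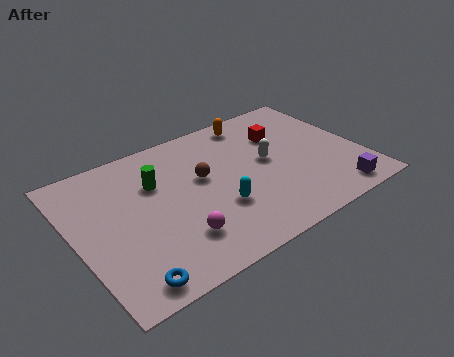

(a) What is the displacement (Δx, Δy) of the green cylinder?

(2.4, -0.6)

The green cylinder was at about (1.2, 6.0) and moved to about (3.6, 5.4).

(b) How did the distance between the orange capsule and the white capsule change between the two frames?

+0.9

The distance was about 1.8 in the first image and 2.7 in the second, so they moved 0.9 units further apart.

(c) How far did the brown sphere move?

0.5

The brown sphere was near (5.3, 4.2) before and (5.5, 4.7) after, so it travelled √(0.2² + 0.5²) ≈ 0.5 units.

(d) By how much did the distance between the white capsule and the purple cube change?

+0.3

The distance was about 3.7 in the first image and 4.0 in the second, so they moved 0.3 units further apart.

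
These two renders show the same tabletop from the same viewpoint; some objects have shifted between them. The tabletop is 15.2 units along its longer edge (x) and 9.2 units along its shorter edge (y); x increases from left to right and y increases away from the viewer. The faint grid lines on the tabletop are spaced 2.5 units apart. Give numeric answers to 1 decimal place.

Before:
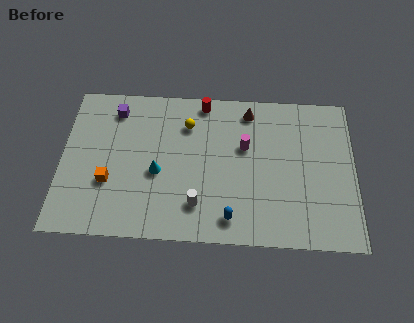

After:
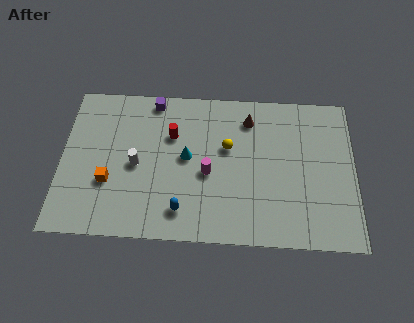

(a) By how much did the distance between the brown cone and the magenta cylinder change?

+1.8

The distance was about 2.2 in the first image and 4.0 in the second, so they moved 1.8 units further apart.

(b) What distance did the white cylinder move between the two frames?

3.9

The white cylinder was near (7.1, 2.1) before and (3.9, 4.3) after, so it travelled √(3.2² + 2.2²) ≈ 3.9 units.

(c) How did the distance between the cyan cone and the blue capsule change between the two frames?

-1.3

Before: roughly 4.5 units apart; after: 3.2. That's 1.3 units closer together.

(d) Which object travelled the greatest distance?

the white cylinder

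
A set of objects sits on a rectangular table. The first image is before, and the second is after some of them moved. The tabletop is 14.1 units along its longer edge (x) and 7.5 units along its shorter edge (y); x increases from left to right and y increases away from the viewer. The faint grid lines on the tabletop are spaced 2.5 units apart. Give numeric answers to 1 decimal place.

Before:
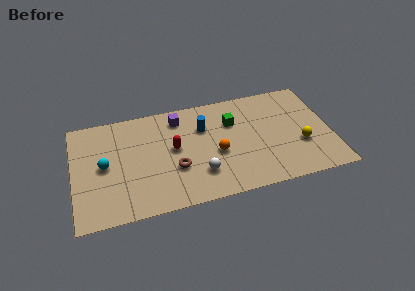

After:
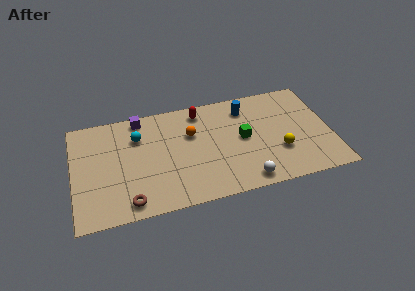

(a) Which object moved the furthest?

the brown torus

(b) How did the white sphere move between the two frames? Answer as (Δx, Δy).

(2.4, -1.1)

The white sphere started near (6.8, 2.0) and ended near (9.2, 0.9).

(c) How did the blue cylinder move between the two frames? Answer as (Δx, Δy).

(2.4, 0.8)

The blue cylinder started near (7.2, 5.2) and ended near (9.6, 6.0).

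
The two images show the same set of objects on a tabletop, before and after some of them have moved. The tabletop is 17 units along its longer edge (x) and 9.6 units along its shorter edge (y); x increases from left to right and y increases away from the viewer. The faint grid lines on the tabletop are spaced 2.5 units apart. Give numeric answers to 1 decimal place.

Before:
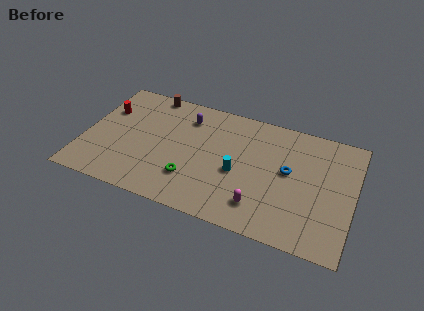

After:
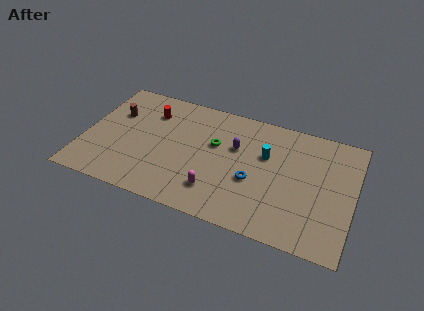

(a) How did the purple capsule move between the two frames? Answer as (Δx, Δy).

(3.3, -1.4)

From the two frames, the purple capsule sits at roughly (6.2, 7.5) before and (9.5, 6.1) after.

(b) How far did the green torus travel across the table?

3.5

The green torus was near (7.0, 2.6) before and (8.2, 5.9) after, so it travelled √(1.2² + 3.3²) ≈ 3.5 units.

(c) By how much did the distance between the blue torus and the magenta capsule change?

-0.9

Before: roughly 3.6 units apart; after: 2.7. That's 0.9 units closer together.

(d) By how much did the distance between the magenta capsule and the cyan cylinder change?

+2.2

The distance was about 2.6 in the first image and 4.8 in the second, so they moved 2.2 units further apart.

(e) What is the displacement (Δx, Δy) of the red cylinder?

(2.8, 0.7)

From the two frames, the red cylinder sits at roughly (1.1, 6.5) before and (3.9, 7.2) after.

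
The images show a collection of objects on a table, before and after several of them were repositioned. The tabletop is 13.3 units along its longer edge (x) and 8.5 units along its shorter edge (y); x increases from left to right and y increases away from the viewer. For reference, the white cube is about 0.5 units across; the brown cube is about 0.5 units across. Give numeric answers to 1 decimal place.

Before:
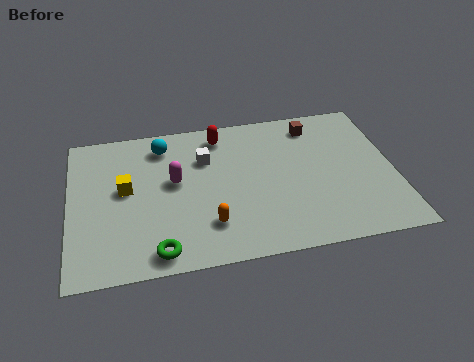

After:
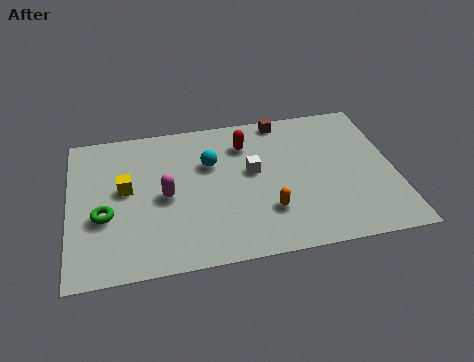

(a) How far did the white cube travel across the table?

2.2

The white cube was near (5.6, 5.9) before and (7.5, 4.8) after, so it travelled √(1.9² + 1.1²) ≈ 2.2 units.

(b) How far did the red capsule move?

1.2

The red capsule was near (6.3, 7.2) before and (7.3, 6.5) after, so it travelled √(1.0² + 0.7²) ≈ 1.2 units.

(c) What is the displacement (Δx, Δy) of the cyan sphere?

(1.9, -1.4)

The cyan sphere started near (3.9, 7.0) and ended near (5.8, 5.6).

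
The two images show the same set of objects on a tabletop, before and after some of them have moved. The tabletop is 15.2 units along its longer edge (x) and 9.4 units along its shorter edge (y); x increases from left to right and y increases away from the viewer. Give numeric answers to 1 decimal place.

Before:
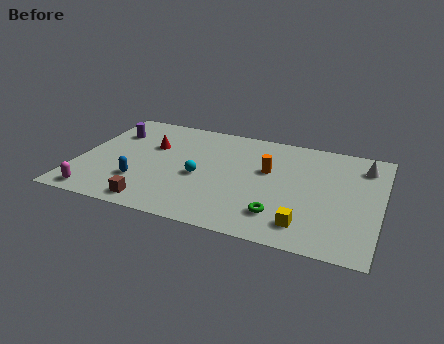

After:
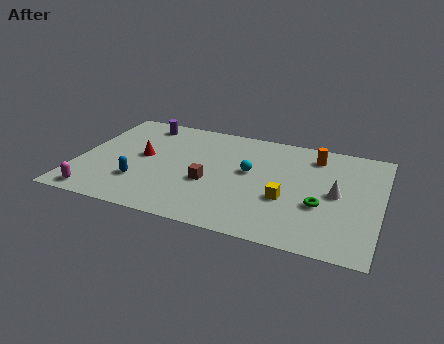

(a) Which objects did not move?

the magenta capsule and the blue capsule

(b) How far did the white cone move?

3.0

The white cone was near (14.2, 7.5) before and (13.0, 4.7) after, so it travelled √(1.2² + 2.8²) ≈ 3.0 units.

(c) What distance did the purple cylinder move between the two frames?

1.9

From (1.4, 6.8) to (2.8, 8.1), the purple cylinder covered √(1.4² + 1.3²) ≈ 1.9 units.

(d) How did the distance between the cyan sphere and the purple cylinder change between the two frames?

+0.9

The distance was about 5.5 in the first image and 6.4 in the second, so they moved 0.9 units further apart.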